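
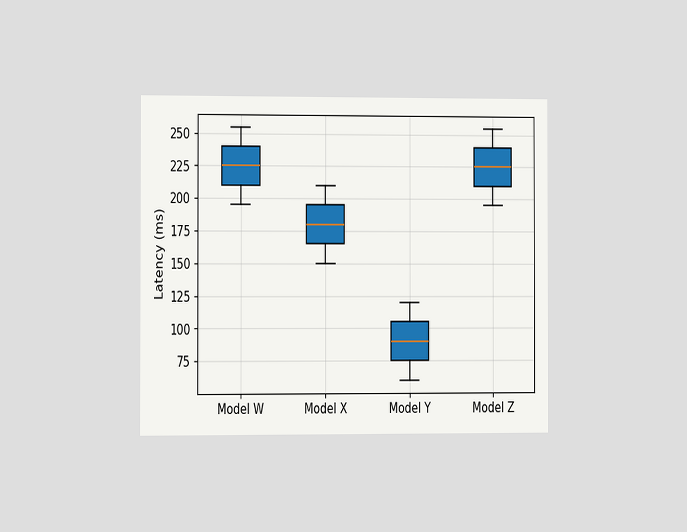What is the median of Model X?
The chart is viewed slightly from the left. The median line in the Model X box sits at 180ms.

180ms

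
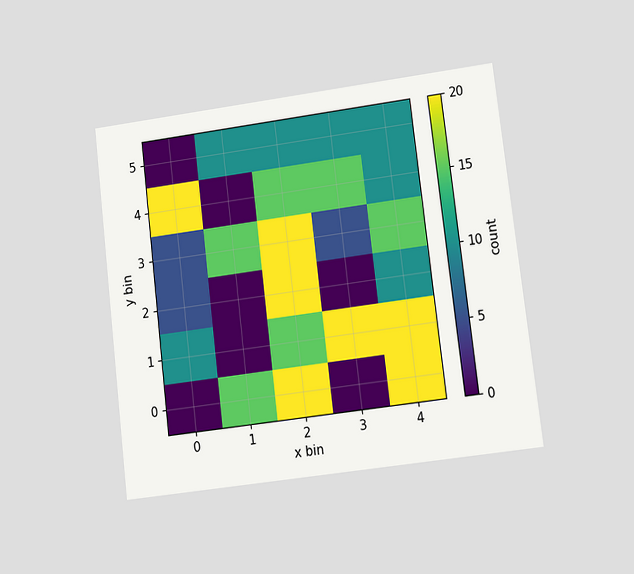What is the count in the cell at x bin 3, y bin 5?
The chart is tilted about 7° counter-clockwise and viewed at a slight angle. Matching the cell (3, 5) against the colorbar gives 10.

10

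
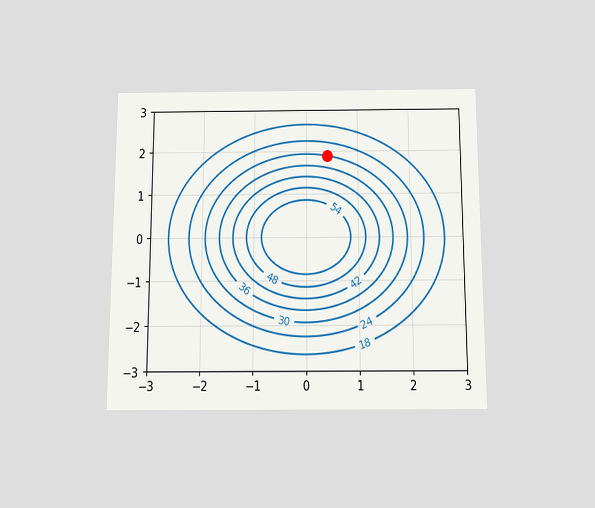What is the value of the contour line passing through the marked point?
The chart is viewed slightly from below. The marked point sits on the contour labelled 30.

30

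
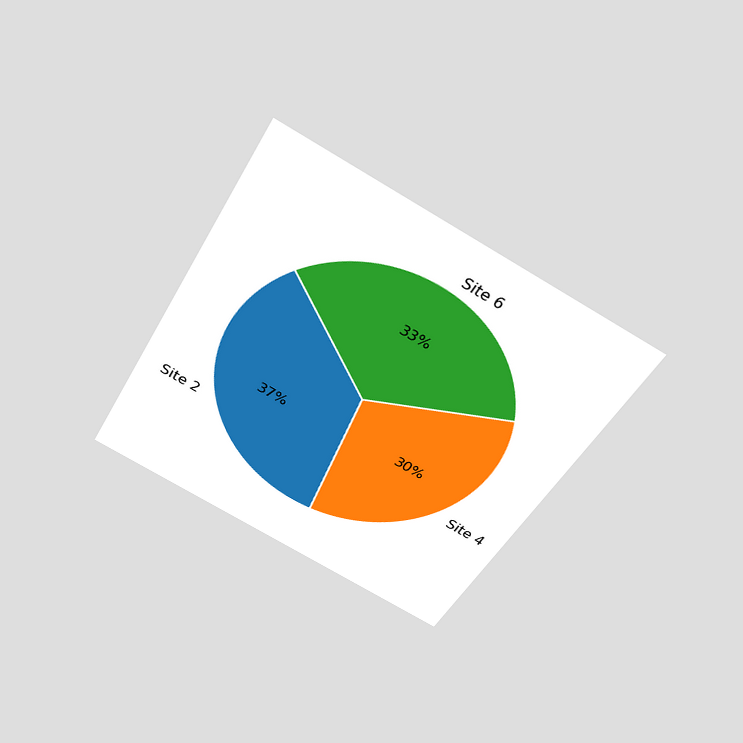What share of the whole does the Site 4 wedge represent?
The chart is tilted about 29° clockwise and viewed slightly from above. The Site 4 slice takes up 30% of the pie.

30%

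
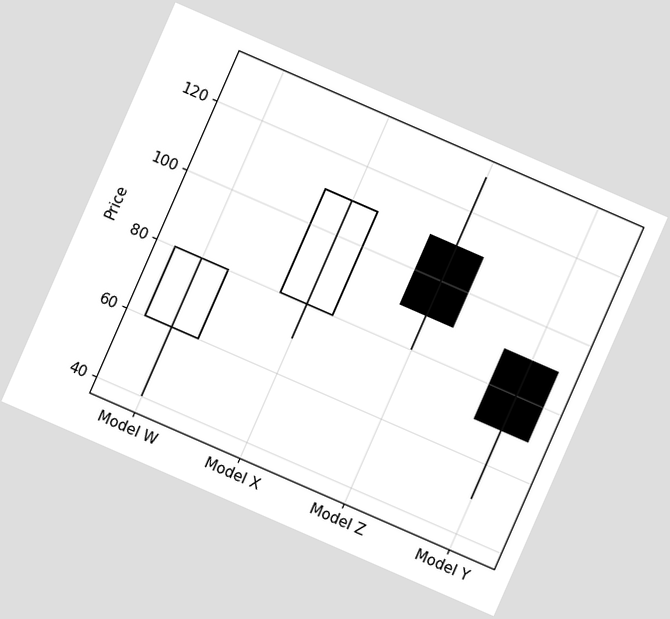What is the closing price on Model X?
The chart is tilted about 24° clockwise. The Model X candle closes at 110.

110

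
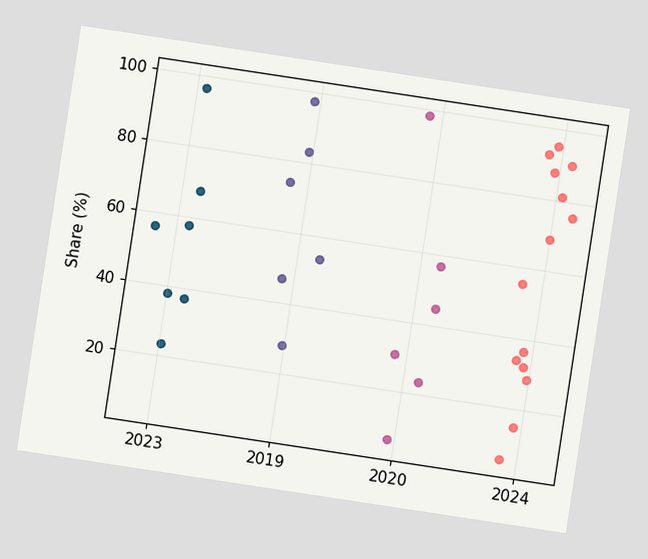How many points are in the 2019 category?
6

The chart is tilted about 9° clockwise. Counting the markers in the 2019 column gives 6.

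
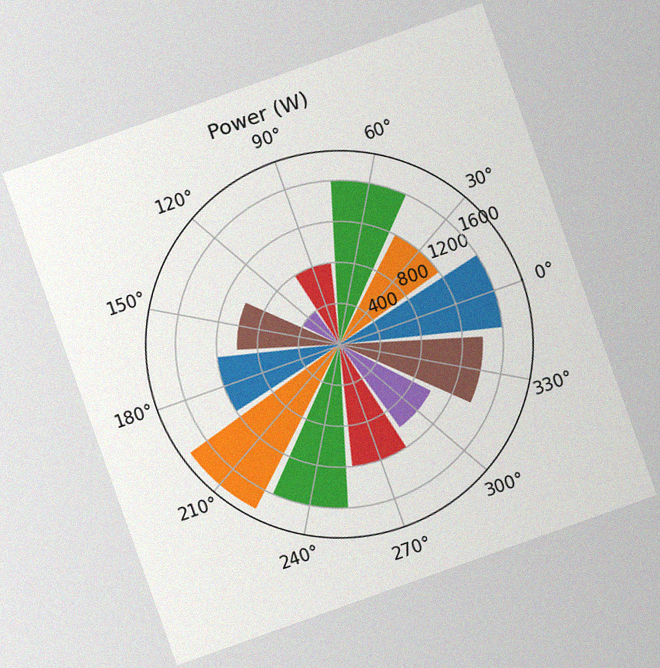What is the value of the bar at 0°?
The chart is tilted about 20° counter-clockwise, with some photo noise. The bar at 0° reaches 1600W on the radial axis.

1600W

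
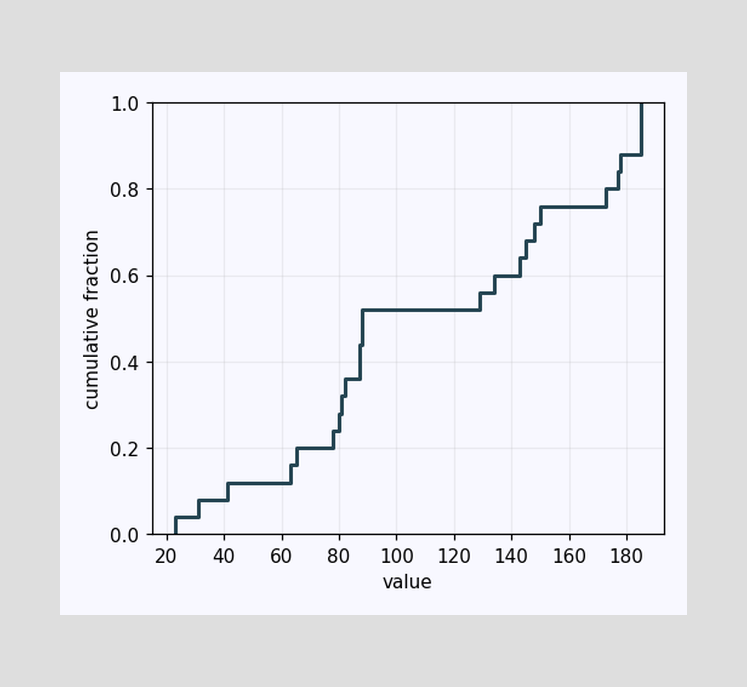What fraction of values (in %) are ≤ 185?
100%

At x=185 the ECDF step is at 100%.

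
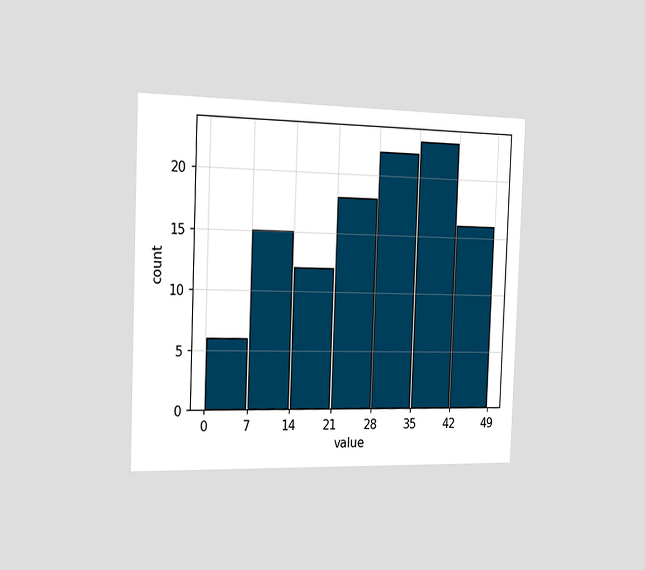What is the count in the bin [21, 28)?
18

The chart is tilted about 2° clockwise and viewed slightly from the left. The [21, 28) bin has height 18.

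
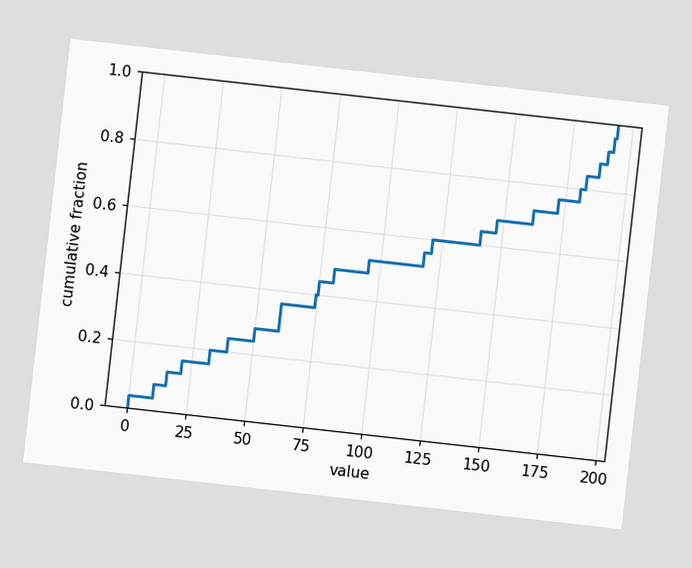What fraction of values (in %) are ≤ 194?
100%

The chart is tilted about 6° clockwise. At x=194 the ECDF step is at 100%.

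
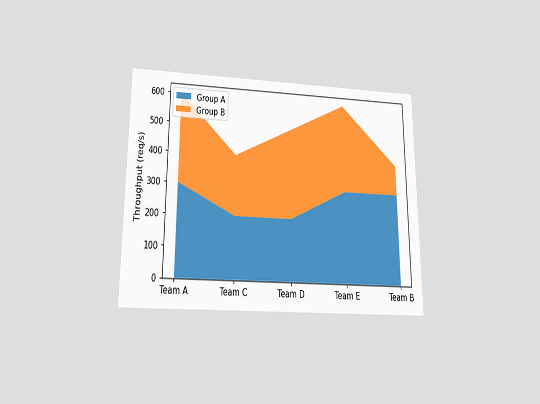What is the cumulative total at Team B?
400req/s

The chart is viewed slightly from below. The stacked total at Team B reaches 400req/s.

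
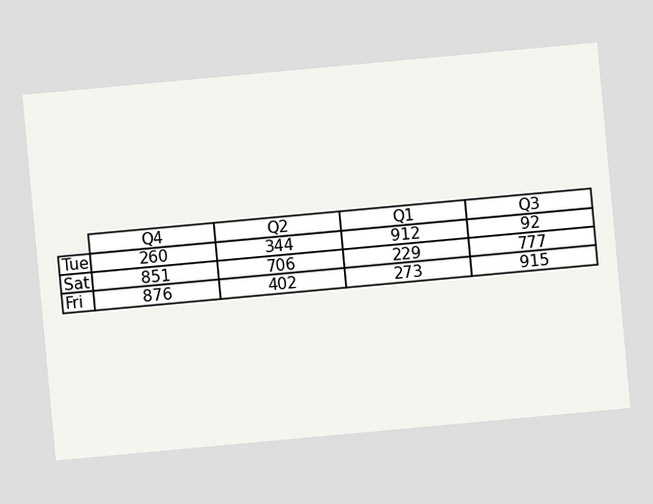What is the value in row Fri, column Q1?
273

The chart is tilted about 5° counter-clockwise. The (Fri, Q1) cell reads 273.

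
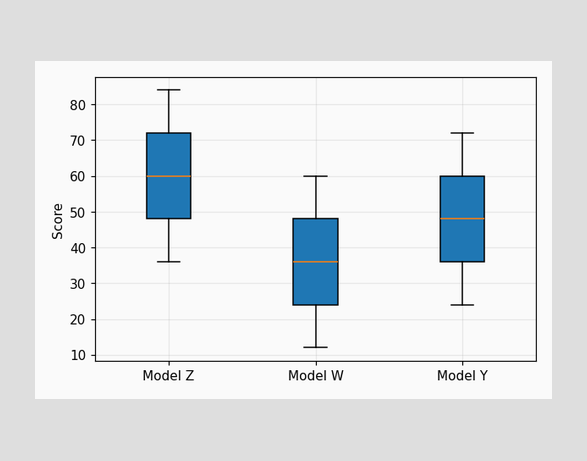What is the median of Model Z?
The median line in the Model Z box sits at 60.

60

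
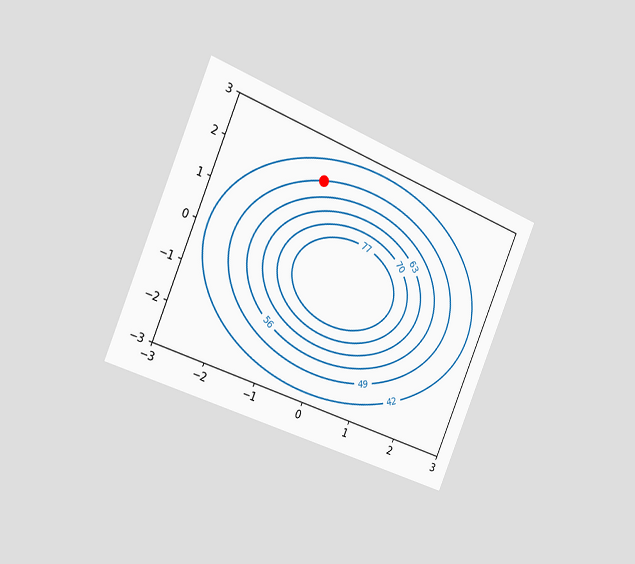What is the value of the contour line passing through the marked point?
49

The chart is tilted about 23° clockwise and viewed slightly from the left. The marked point sits on the contour labelled 49.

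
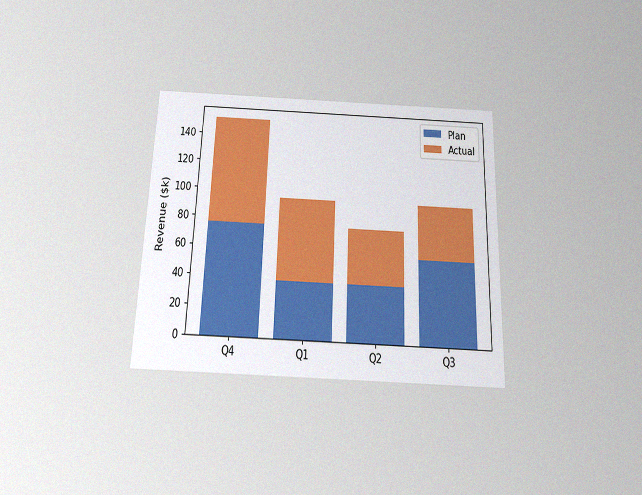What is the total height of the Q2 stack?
The chart is tilted about 2° clockwise and viewed slightly from below, with some photo noise. The Q2 stack's top reaches $76k on the y-axis.

$76k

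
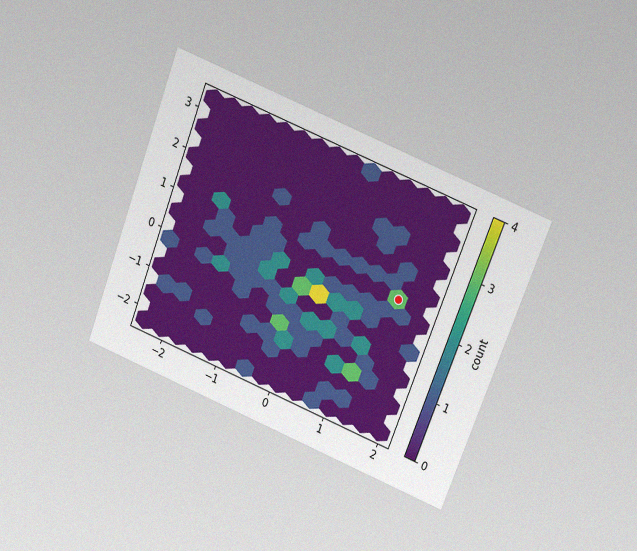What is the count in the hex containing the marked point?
The chart is tilted about 21° clockwise and viewed slightly from above, with some photo noise. The marked hex reads 3 on the colorbar.

3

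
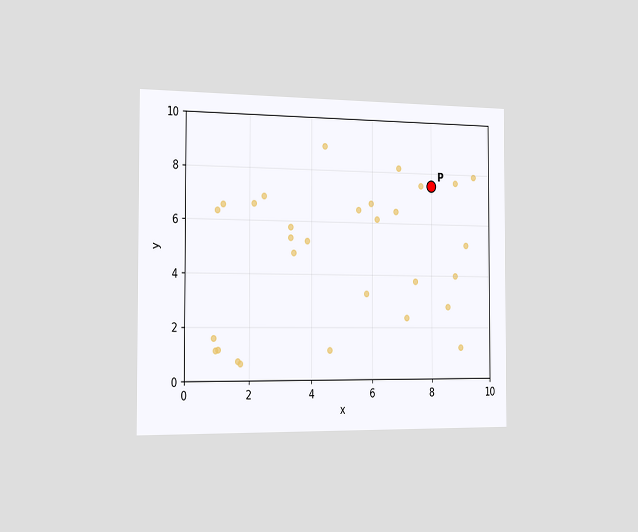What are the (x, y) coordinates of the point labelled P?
The chart is viewed slightly from the left. Following the gridlines from P to each axis, P sits at (8, 7.5).

(8, 7.5)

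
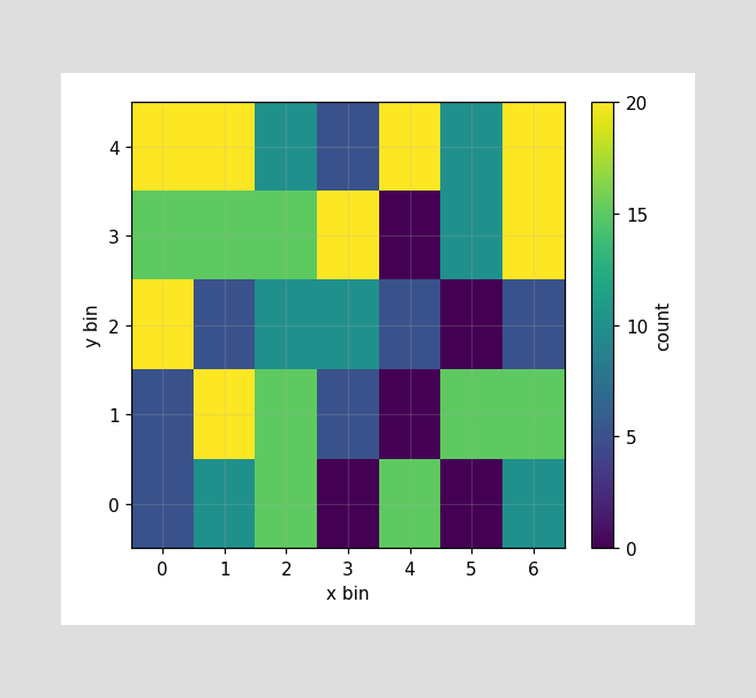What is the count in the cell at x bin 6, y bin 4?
20

Matching the cell (6, 4) against the colorbar gives 20.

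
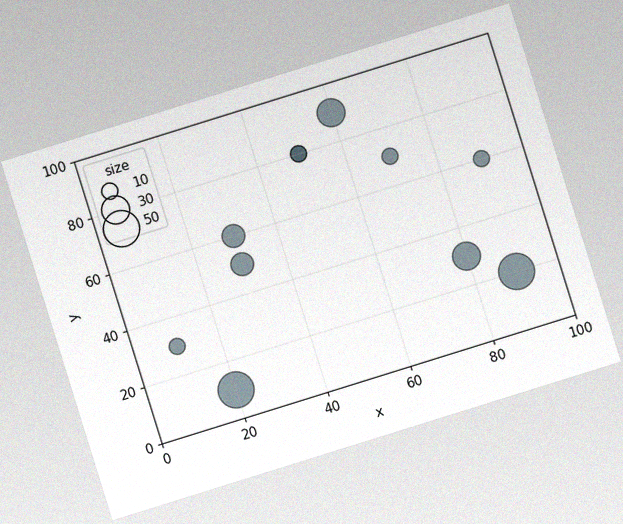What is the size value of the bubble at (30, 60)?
The chart is tilted about 17° counter-clockwise, with some photo noise. Matching the bubble at (30, 60) against the size legend gives 20.

20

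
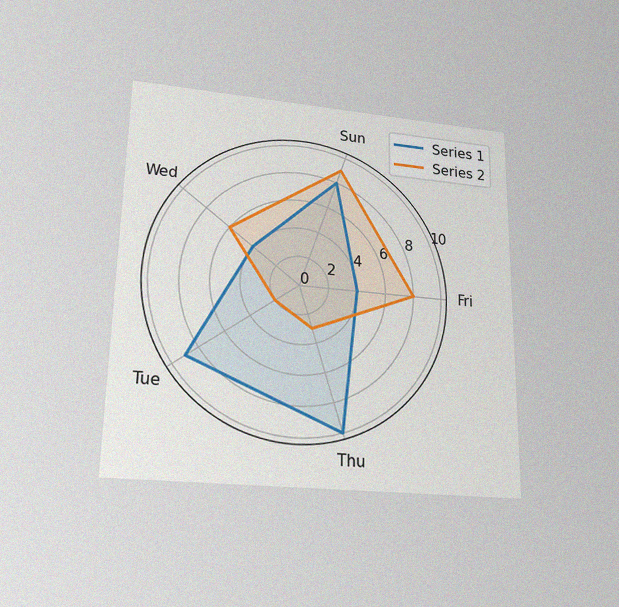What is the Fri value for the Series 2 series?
The chart is viewed slightly from below, with some photo noise. On the Fri axis, Series 2 reaches 8.

8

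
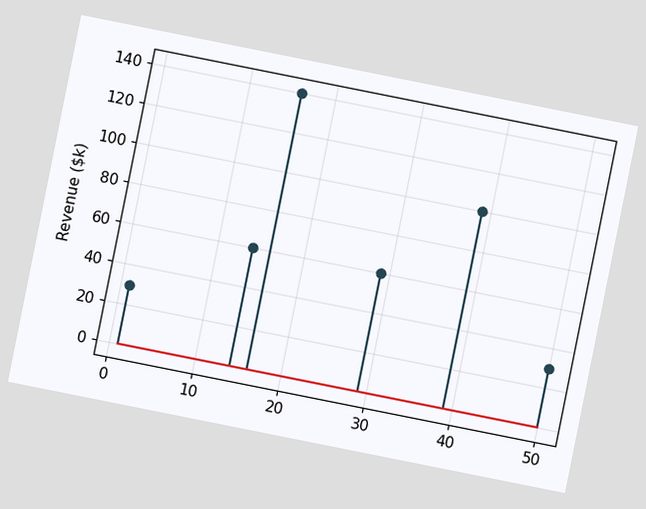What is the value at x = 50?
$30k

The chart is tilted about 11° clockwise. The stem at x=50 reaches $30k.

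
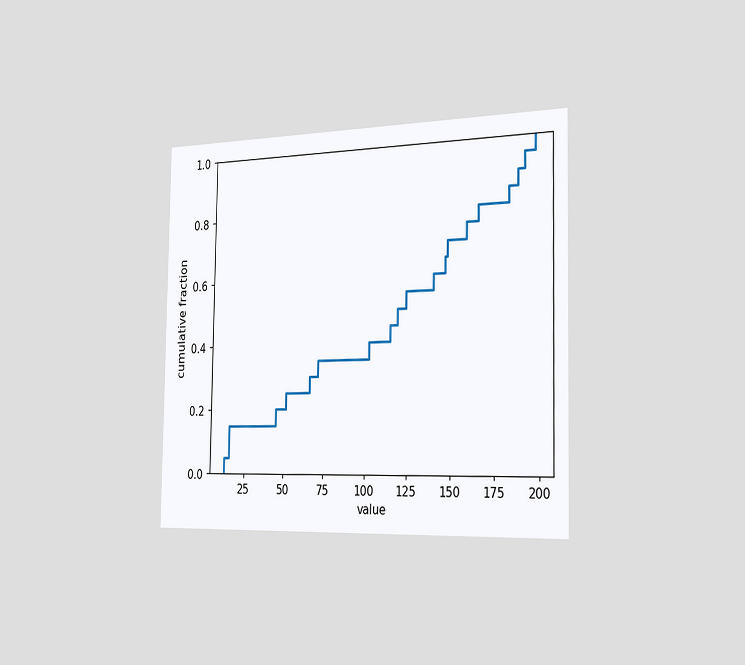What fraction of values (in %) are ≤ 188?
The chart is viewed slightly from the right. At x=188 the ECDF step is at 90%.

90%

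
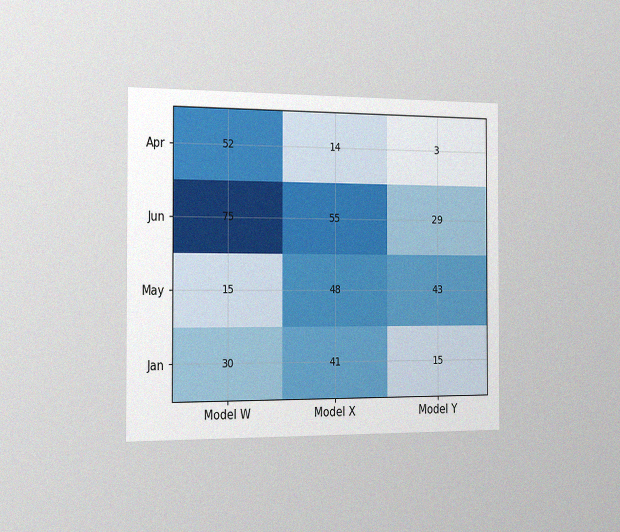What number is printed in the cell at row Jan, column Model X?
The chart is viewed slightly from the left, with some photo noise. The (Jan, Model X) cell reads 41.

41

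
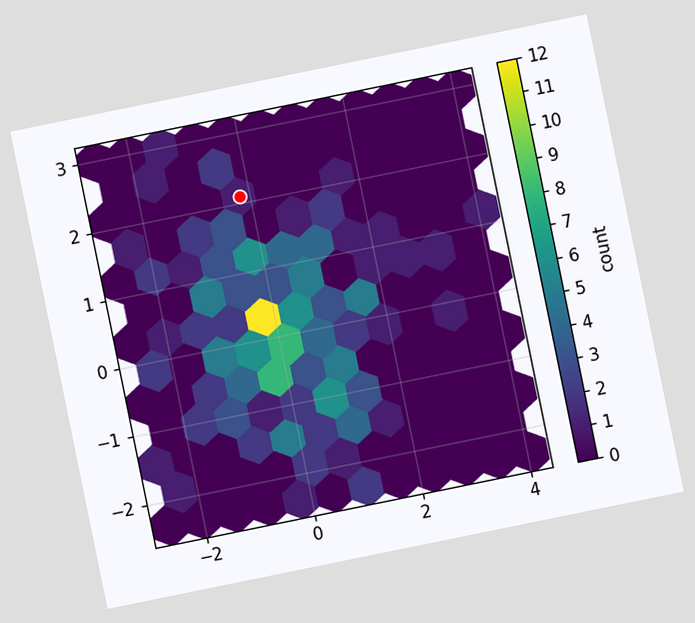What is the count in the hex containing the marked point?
1

The chart is tilted about 12° counter-clockwise. The marked hex reads 1 on the colorbar.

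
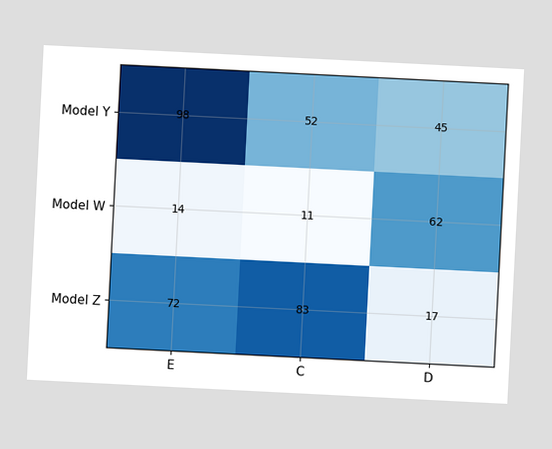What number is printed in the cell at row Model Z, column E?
72

The chart is tilted about 3° clockwise. The (Model Z, E) cell reads 72.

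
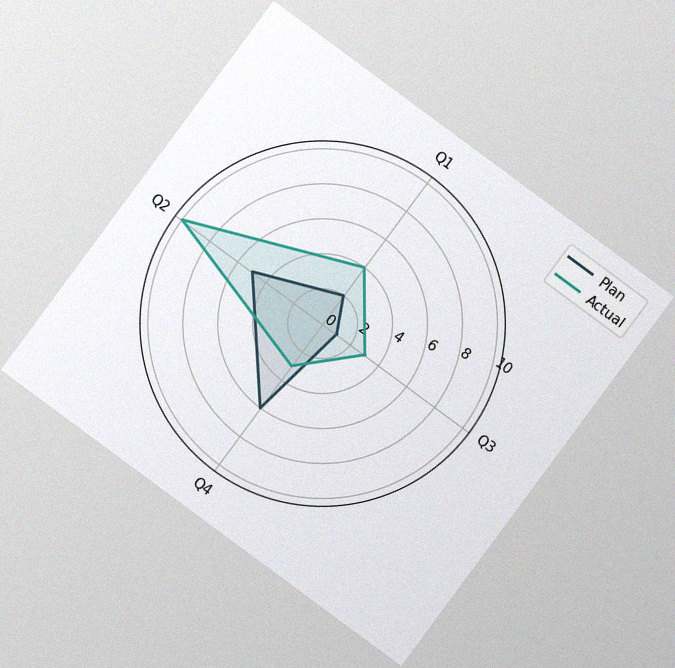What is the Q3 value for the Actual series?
The chart is tilted about 36° clockwise, with some photo noise. On the Q3 axis, Actual reaches 3.

3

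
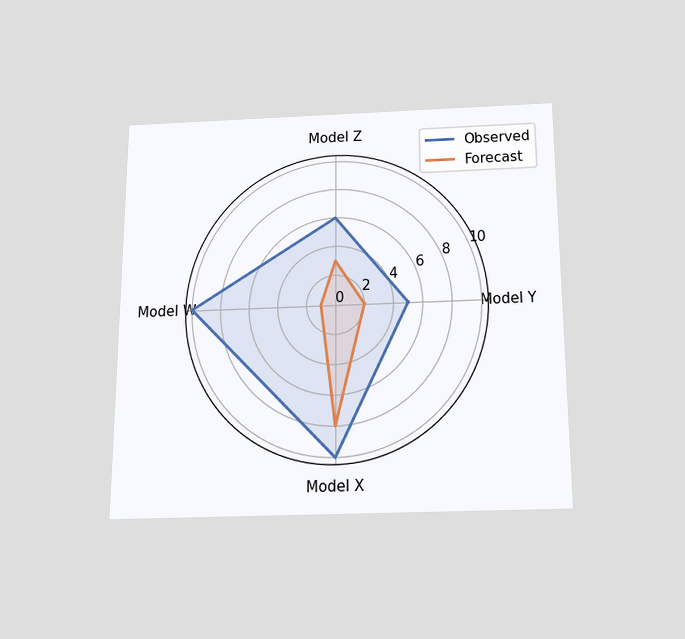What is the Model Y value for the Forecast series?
The chart is viewed slightly from below. On the Model Y axis, Forecast reaches 2.

2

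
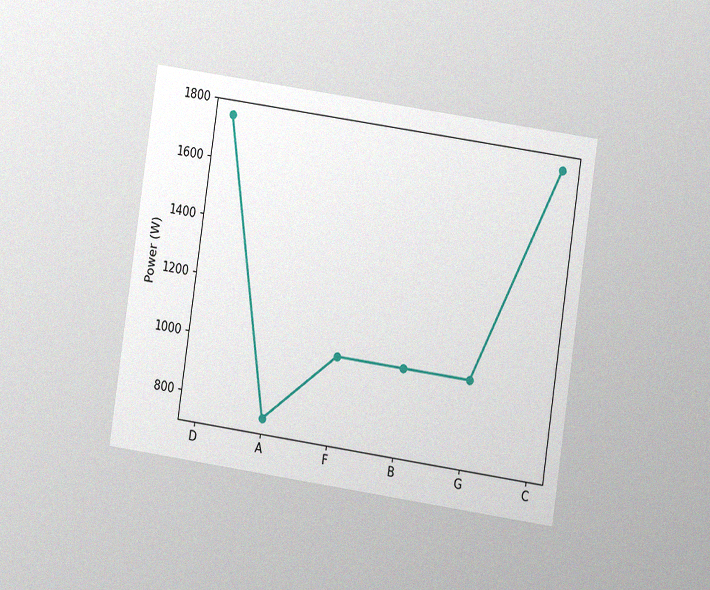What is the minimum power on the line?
750W

The chart is tilted about 8° clockwise and viewed at a slight angle, with some photo noise. The lowest point is at A, and reading across to the y-axis gives 750W.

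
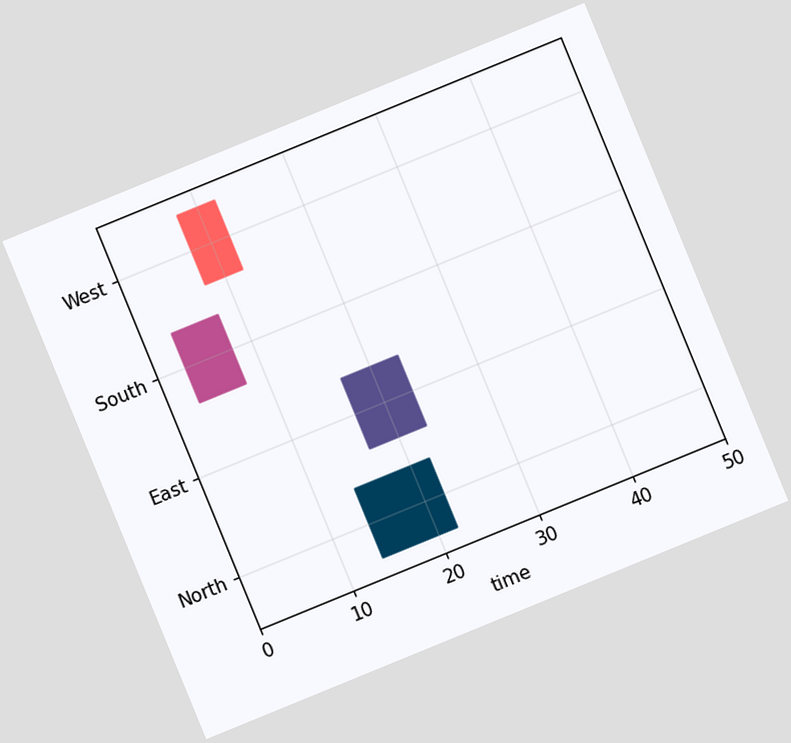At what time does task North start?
14

The chart is tilted about 22° counter-clockwise. The North bar begins at t=14.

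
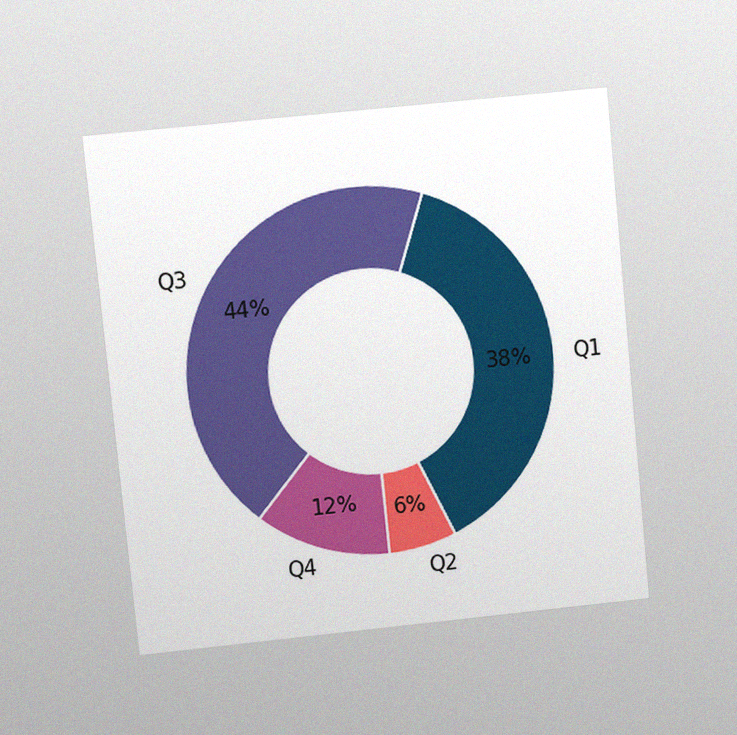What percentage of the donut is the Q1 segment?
The chart is tilted about 6° counter-clockwise and viewed at a slight angle, with some photo noise. The Q1 segment takes up 38% of the ring.

38%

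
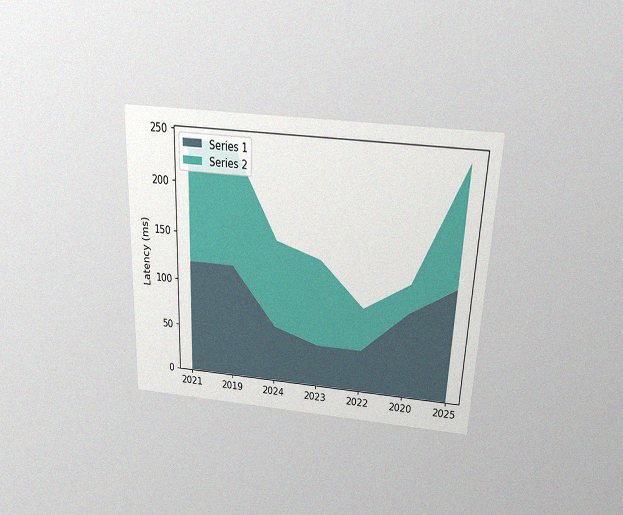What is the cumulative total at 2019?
The chart is tilted about 2° clockwise and viewed slightly from above, with some photo noise. The stacked total at 2019 reaches 240ms.

240ms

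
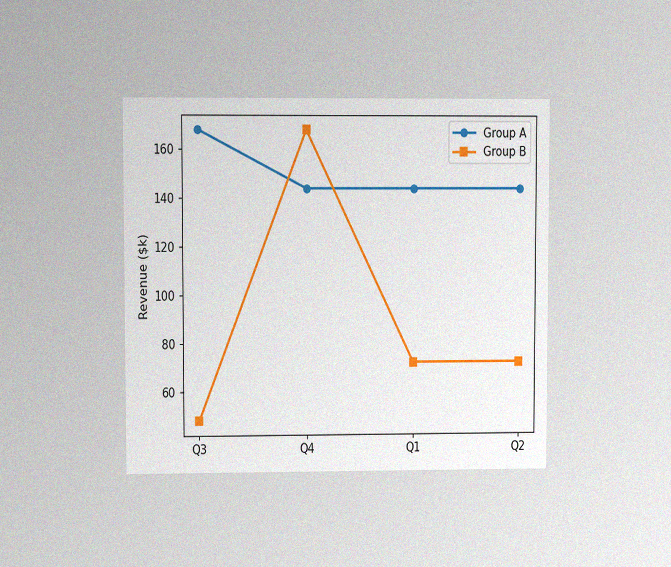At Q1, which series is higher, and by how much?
The chart is viewed at a slight angle, with some photo noise. At Q1, Group A sits above the other line by $72k.

Group A, by $72k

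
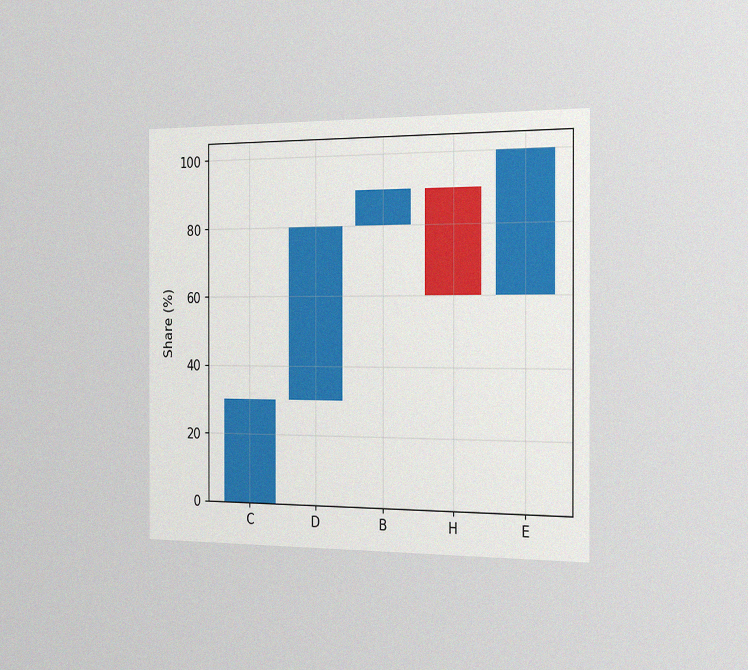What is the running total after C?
The chart is viewed slightly from the right, with some photo noise. After C the running total reaches 30%.

30%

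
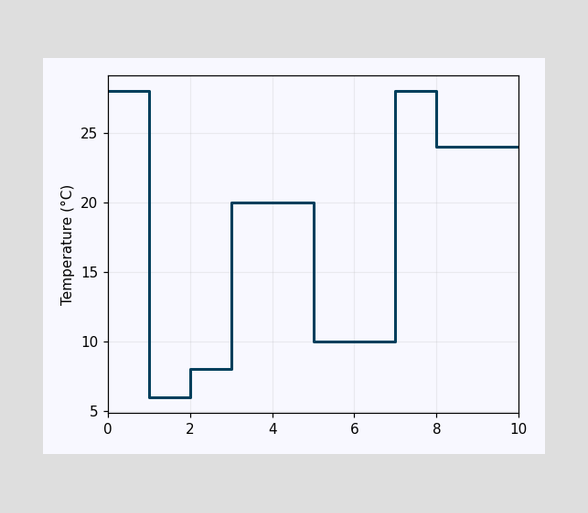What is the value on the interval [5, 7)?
10°C

On [5, 7) the step sits at 10°C.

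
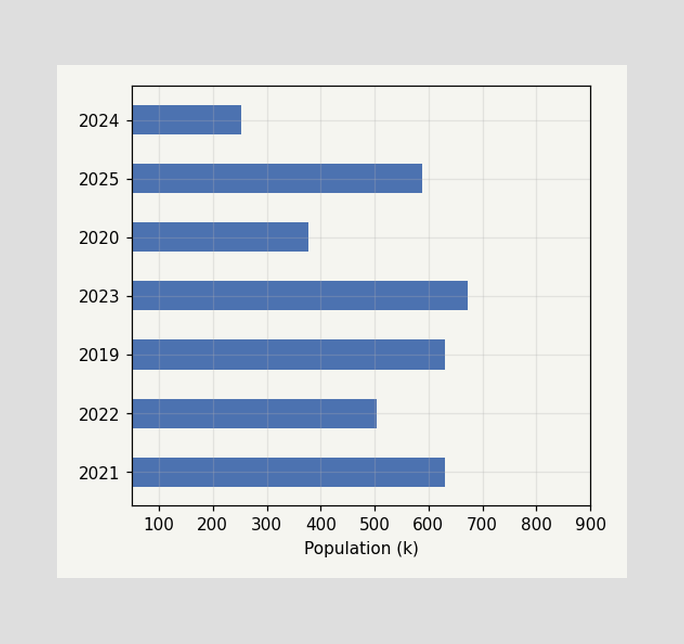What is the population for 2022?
504k

Reading along the chart's x-axis, the 2022 bar reaches 504k.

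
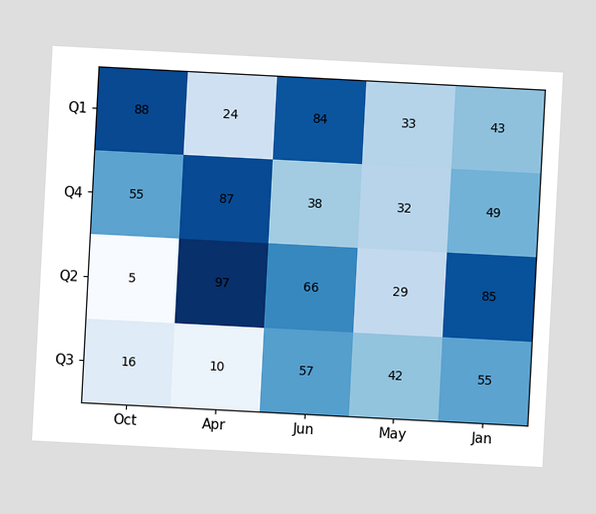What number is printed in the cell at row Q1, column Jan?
43

The chart is tilted about 3° clockwise. The (Q1, Jan) cell reads 43.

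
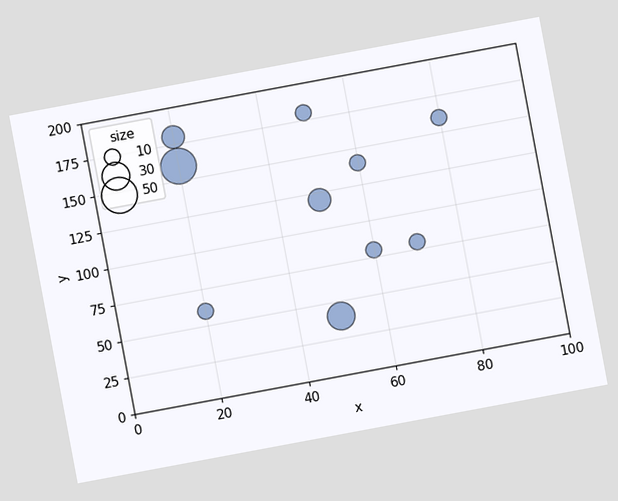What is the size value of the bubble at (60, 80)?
10

The chart is tilted about 11° counter-clockwise. Matching the bubble at (60, 80) against the size legend gives 10.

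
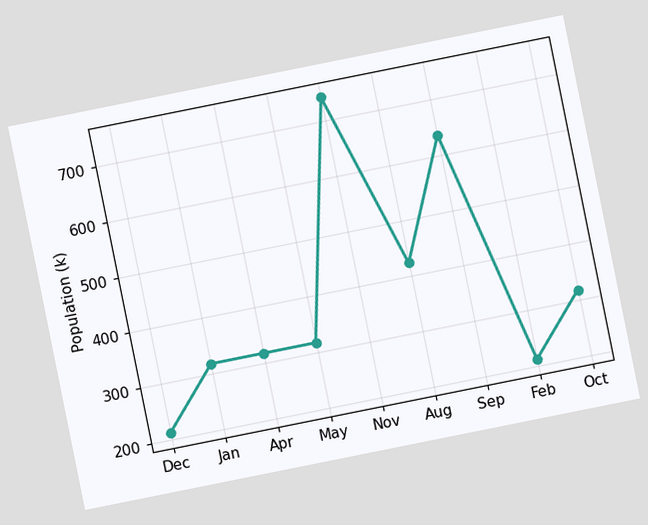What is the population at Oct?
The chart is tilted about 11° counter-clockwise. At Oct, the line is at 318k.

318k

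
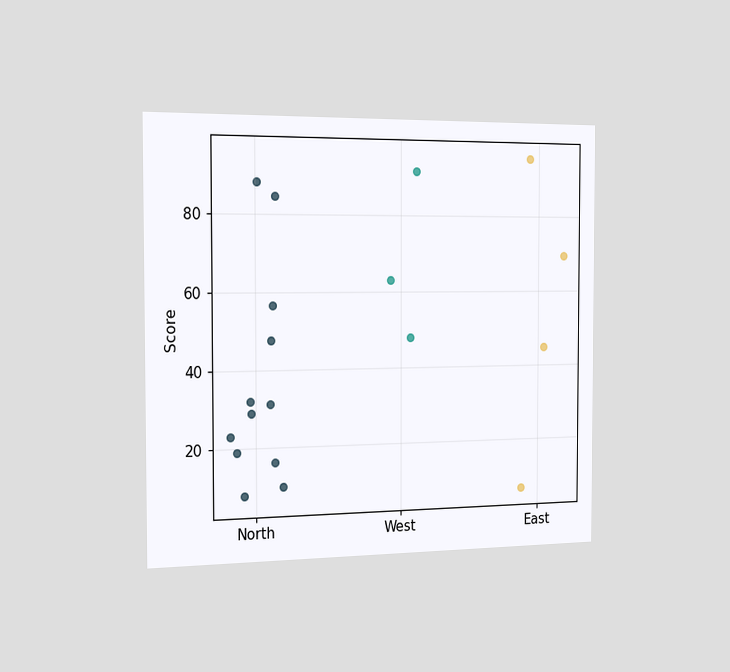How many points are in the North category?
12

The chart is viewed slightly from the left. Counting the markers in the North column gives 12.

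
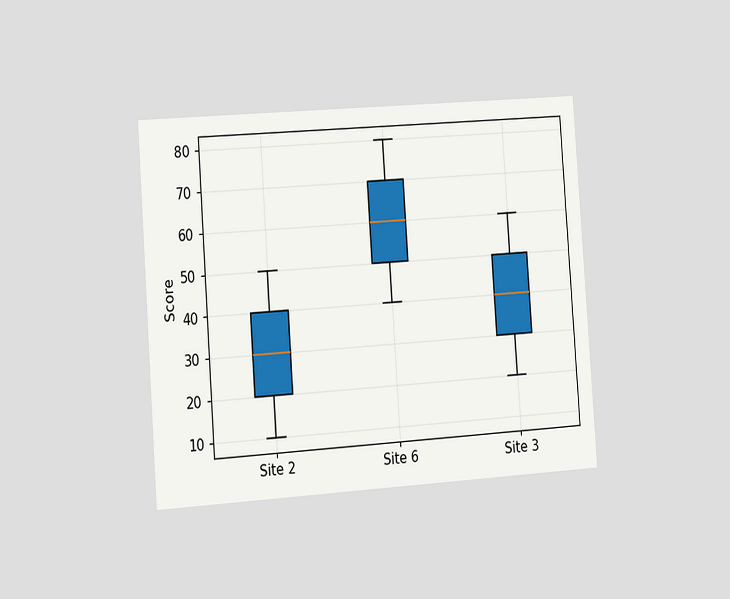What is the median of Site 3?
The chart is tilted about 4° counter-clockwise and viewed slightly from the left. The median line in the Site 3 box sits at 40.

40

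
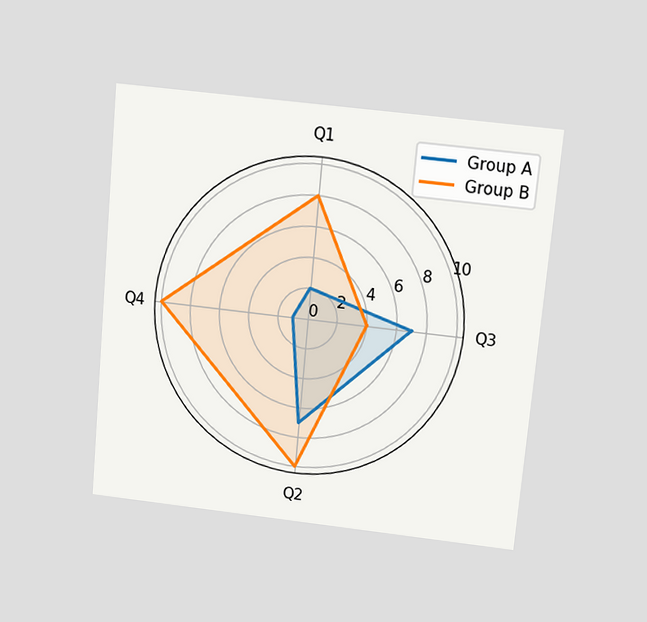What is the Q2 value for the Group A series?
The chart is tilted about 5° clockwise and viewed slightly from above. On the Q2 axis, Group A reaches 7.

7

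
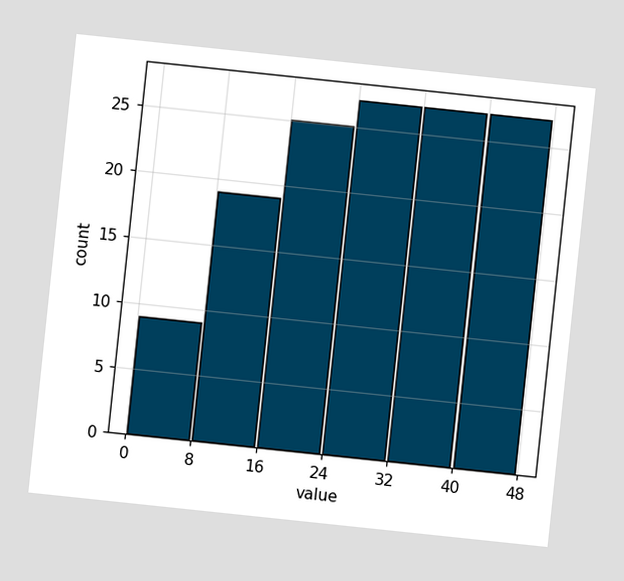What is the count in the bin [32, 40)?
The chart is tilted about 6° clockwise. The [32, 40) bin has height 27.

27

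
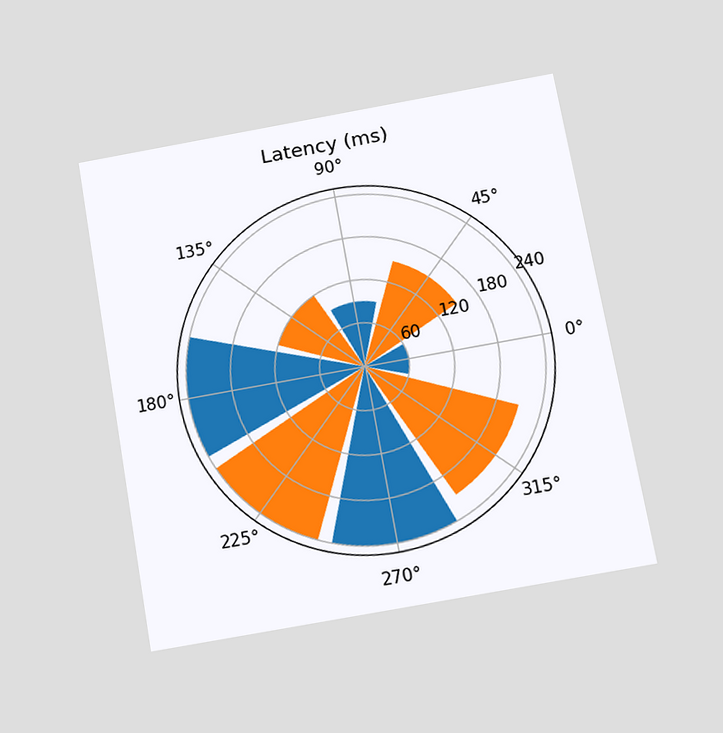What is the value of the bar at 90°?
90ms

The chart is tilted about 10° counter-clockwise and viewed slightly from below. The bar at 90° reaches 90ms on the radial axis.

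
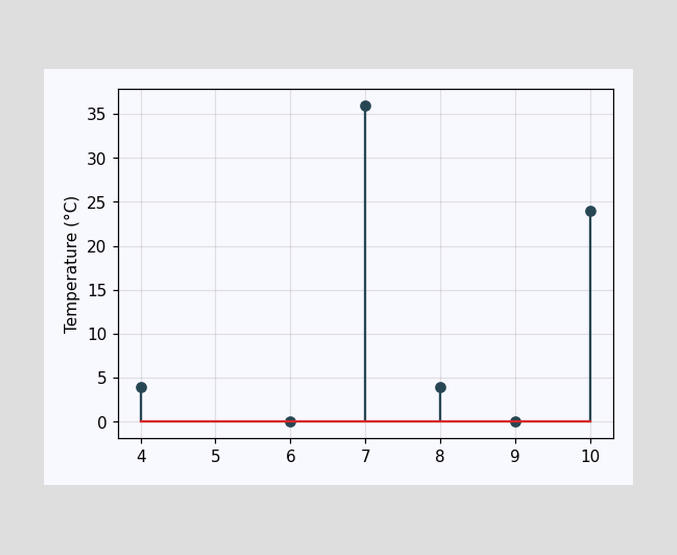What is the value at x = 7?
36°C

The stem at x=7 reaches 36°C.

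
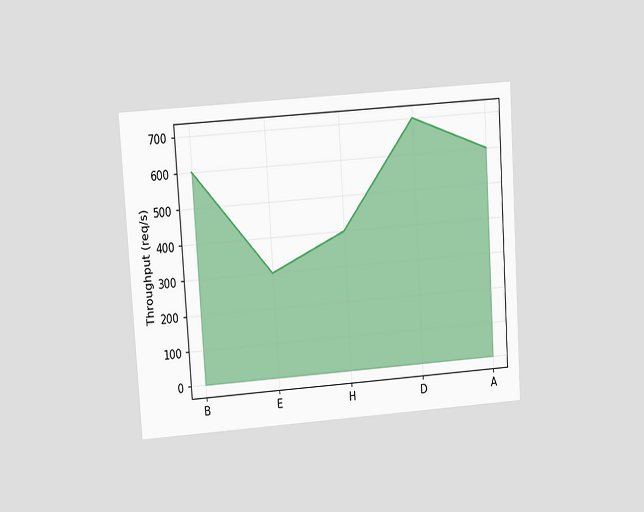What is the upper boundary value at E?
300req/s

The chart is tilted about 4° counter-clockwise and viewed at a slight angle. At E the upper boundary is at 300req/s.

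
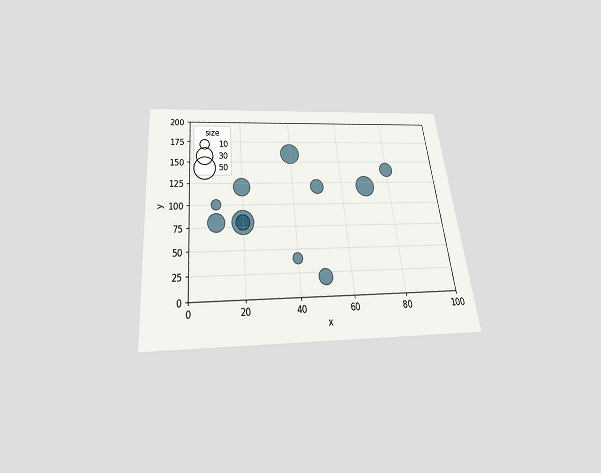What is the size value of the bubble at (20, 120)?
The chart is tilted about 6° counter-clockwise and viewed slightly from below. Matching the bubble at (20, 120) against the size legend gives 30.

30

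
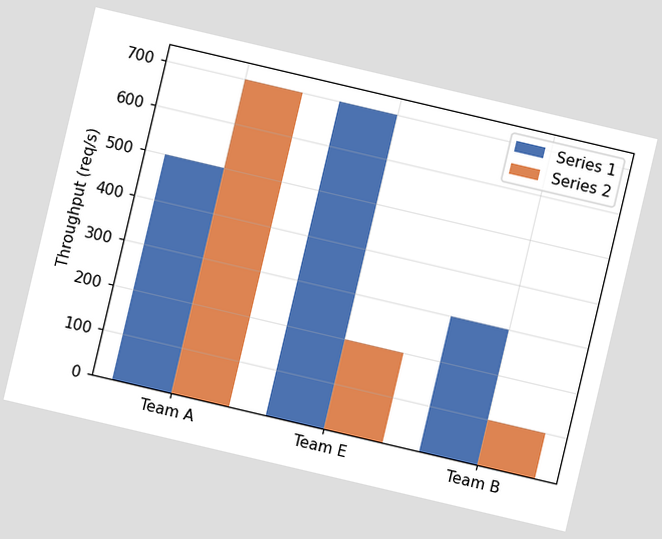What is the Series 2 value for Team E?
The chart is tilted about 13° clockwise. The Series 2 bar at Team E reaches 200req/s on the y-axis.

200req/s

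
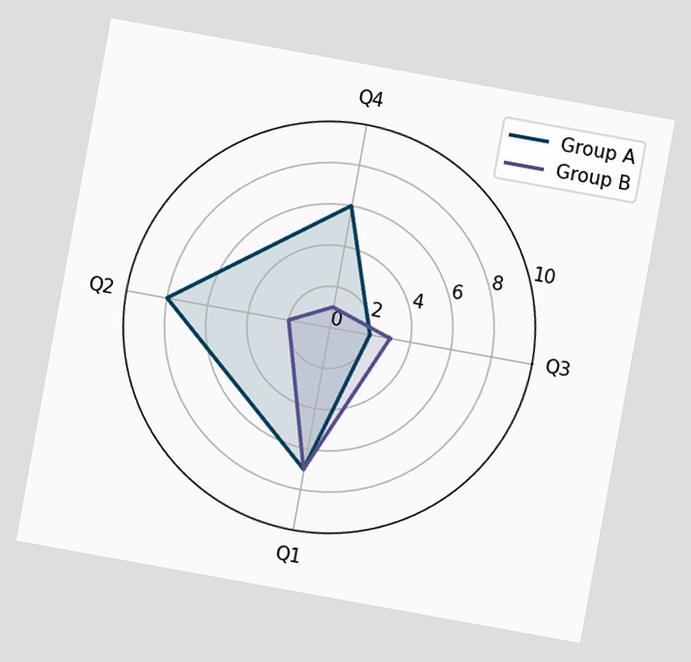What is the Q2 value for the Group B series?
The chart is tilted about 10° clockwise. On the Q2 axis, Group B reaches 2.

2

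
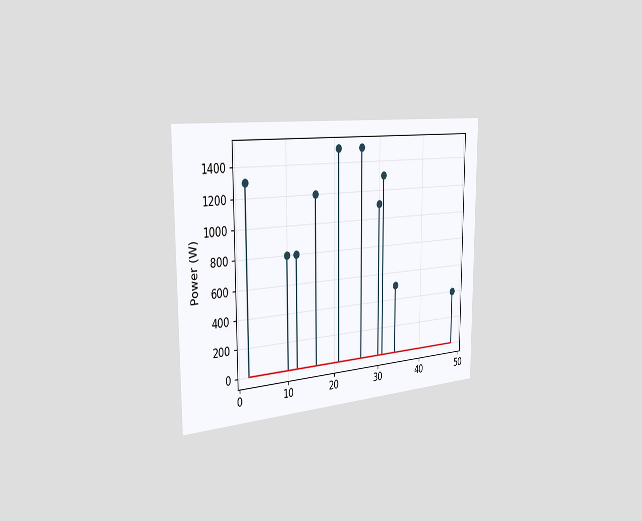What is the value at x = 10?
The chart is viewed slightly from the left. The stem at x=10 reaches 800W.

800W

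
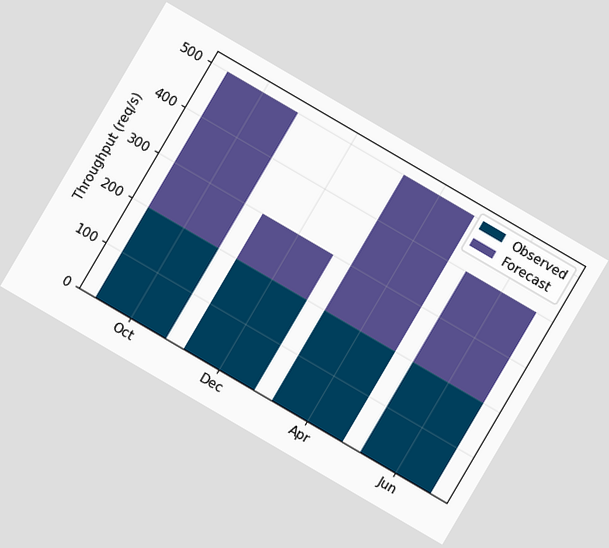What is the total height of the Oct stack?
500req/s

The chart is tilted about 30° clockwise. The Oct stack's top reaches 500req/s on the y-axis.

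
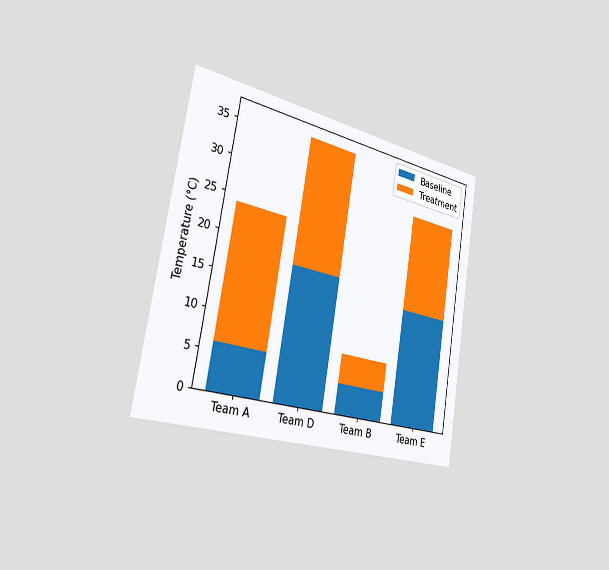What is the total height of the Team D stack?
The chart is tilted about 9° clockwise and viewed slightly from the left. The Team D stack's top reaches 36°C on the y-axis.

36°C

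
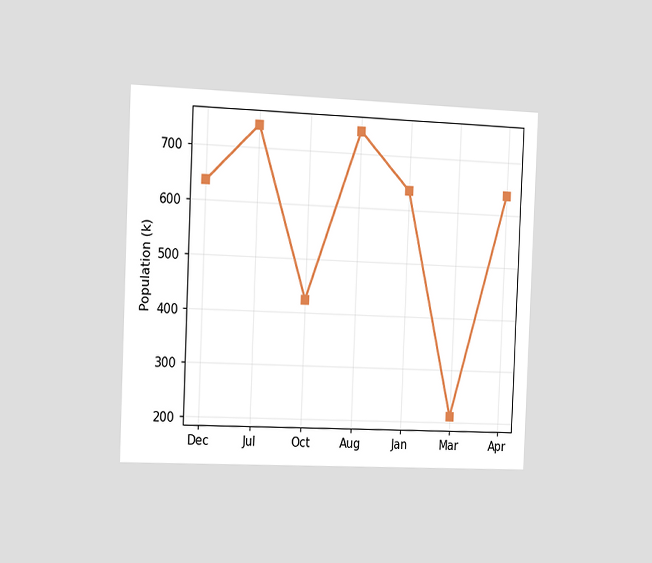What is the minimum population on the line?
212k

The chart is tilted about 2° clockwise and viewed slightly from the left. The lowest point is at Mar, and reading across to the y-axis gives 212k.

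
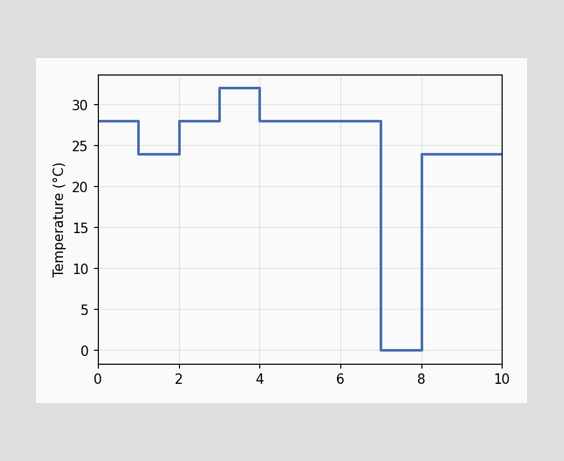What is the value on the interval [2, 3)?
On [2, 3) the step sits at 28°C.

28°C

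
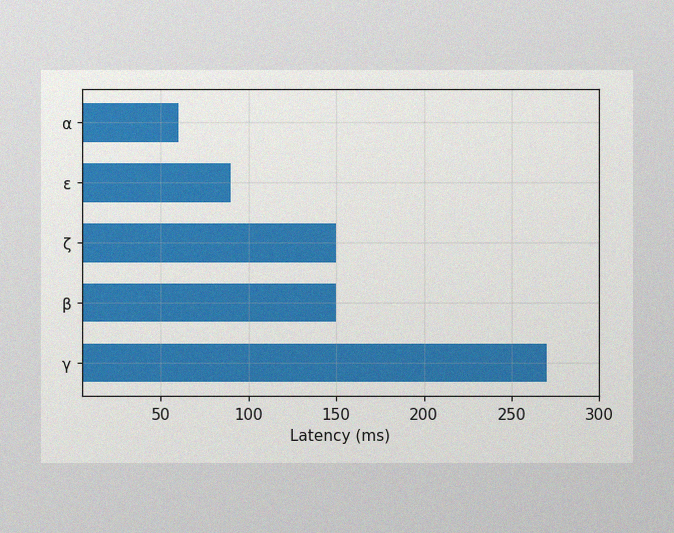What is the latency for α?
60ms

The image has some photo noise and uneven lighting. Reading along the chart's x-axis, the α bar reaches 60ms.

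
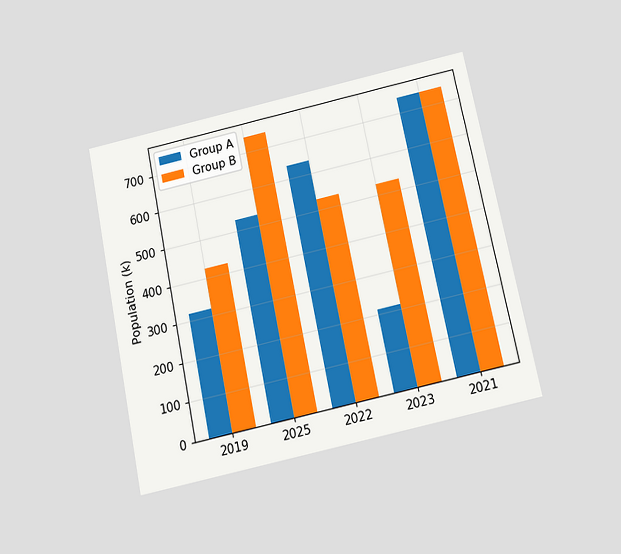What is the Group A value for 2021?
742k

The chart is tilted about 12° counter-clockwise and viewed slightly from below. The Group A bar at 2021 reaches 742k on the y-axis.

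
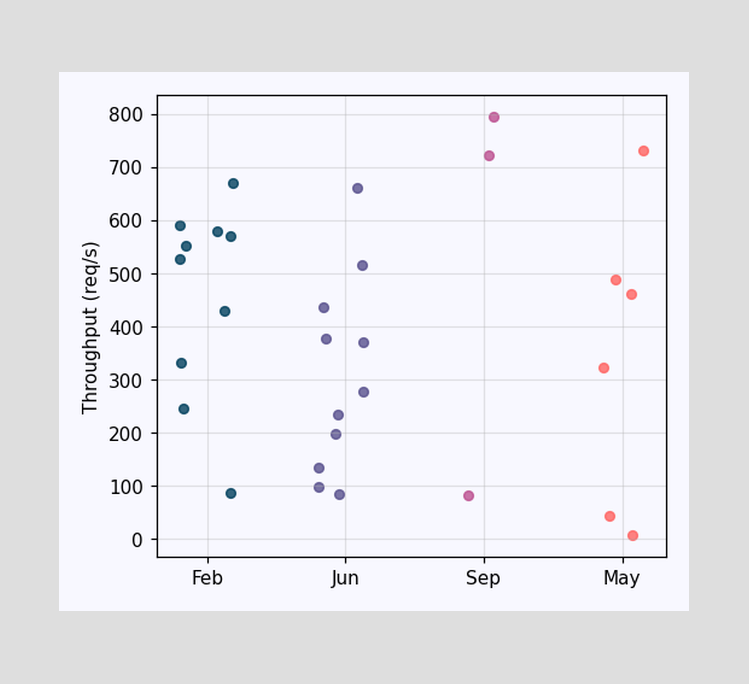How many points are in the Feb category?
10

Counting the markers in the Feb column gives 10.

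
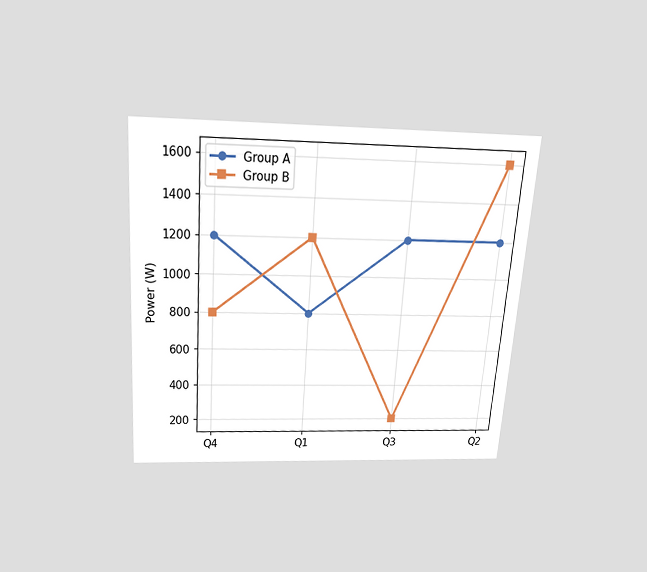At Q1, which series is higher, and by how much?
The chart is tilted about 4° clockwise and viewed slightly from above. At Q1, Group B sits above the other line by 400W.

Group B, by 400W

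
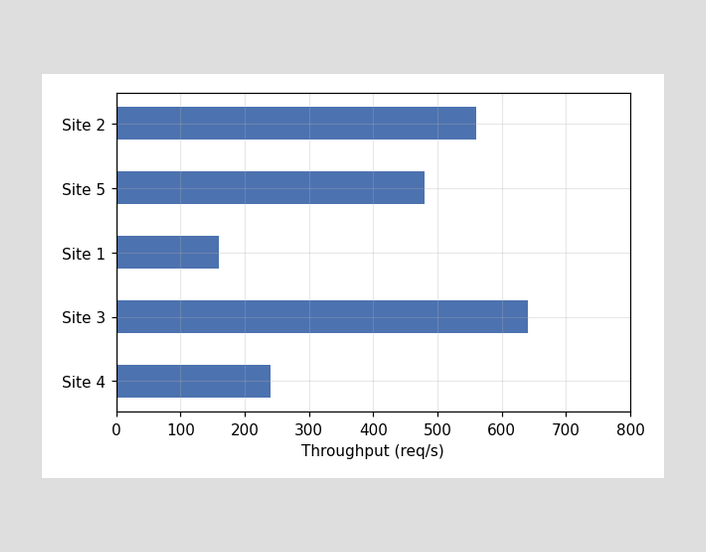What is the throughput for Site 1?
Reading along the chart's x-axis, the Site 1 bar reaches 160req/s.

160req/s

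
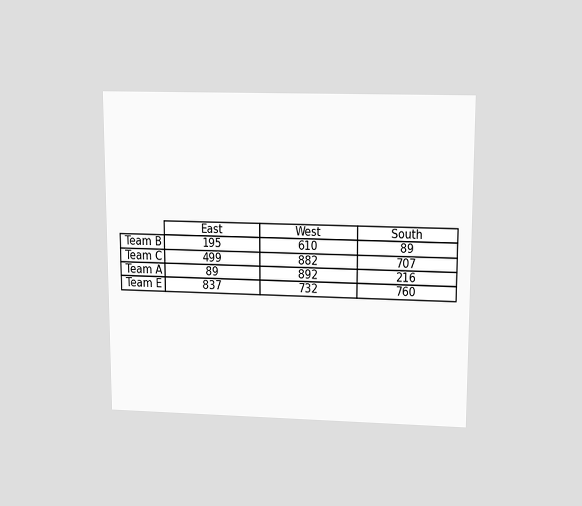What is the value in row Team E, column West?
732

The chart is viewed slightly from above. The (Team E, West) cell reads 732.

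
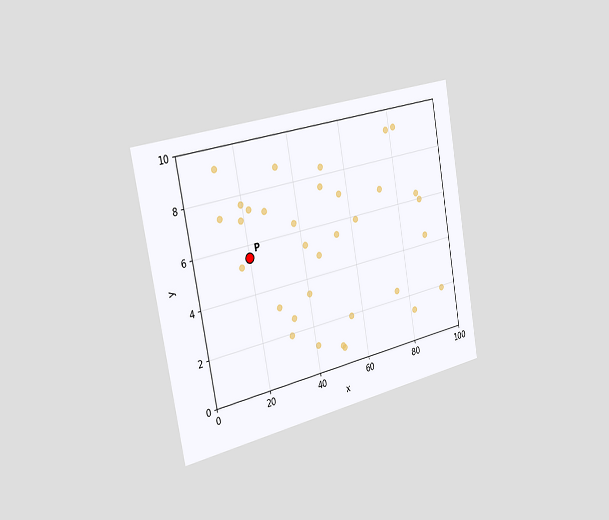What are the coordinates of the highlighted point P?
The chart is tilted about 10° counter-clockwise and viewed slightly from the left. Following the gridlines from P to each axis, P sits at (20, 5.5).

(20, 5.5)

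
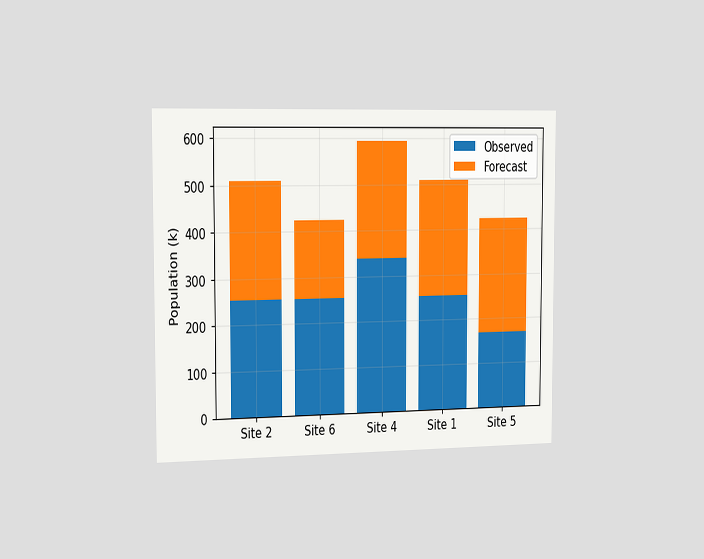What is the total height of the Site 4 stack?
595k

The chart is viewed slightly from the left. The Site 4 stack's top reaches 595k on the y-axis.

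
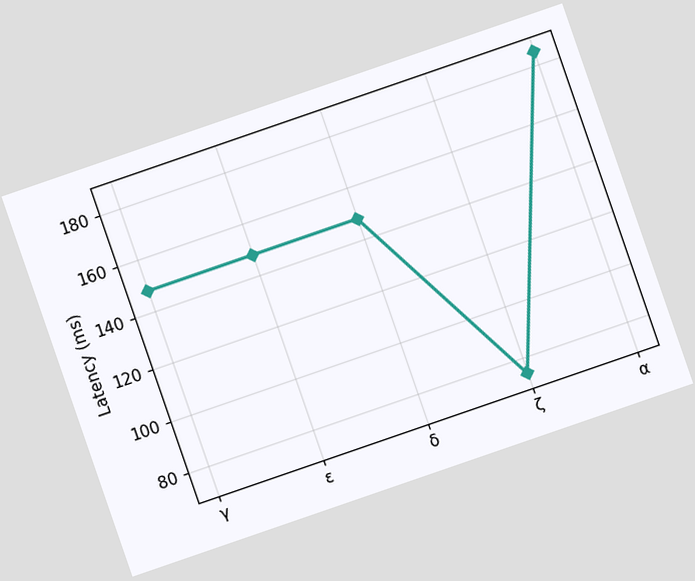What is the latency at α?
The chart is tilted about 19° counter-clockwise. At α, the line is at 185ms.

185ms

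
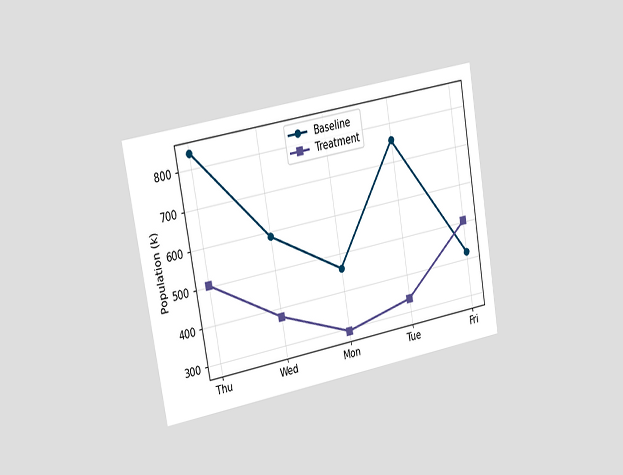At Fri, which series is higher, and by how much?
The chart is tilted about 10° counter-clockwise and viewed slightly from the left. At Fri, Treatment sits above the other line by 84k.

Treatment, by 84k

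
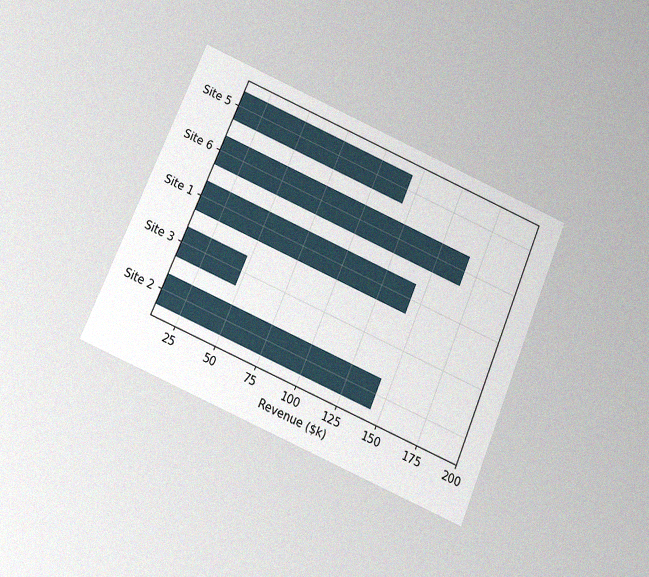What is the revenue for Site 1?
$144k

The chart is tilted about 23° clockwise and viewed slightly from below, with some photo noise. Reading along the chart's x-axis, the Site 1 bar reaches $144k.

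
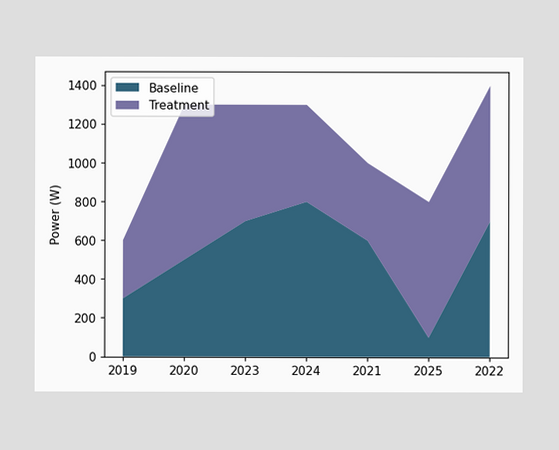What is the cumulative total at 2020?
1300W

The stacked total at 2020 reaches 1300W.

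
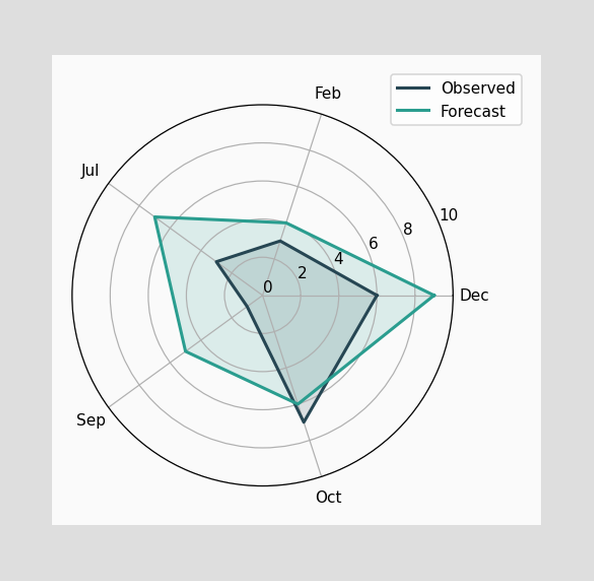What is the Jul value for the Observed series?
3

On the Jul axis, Observed reaches 3.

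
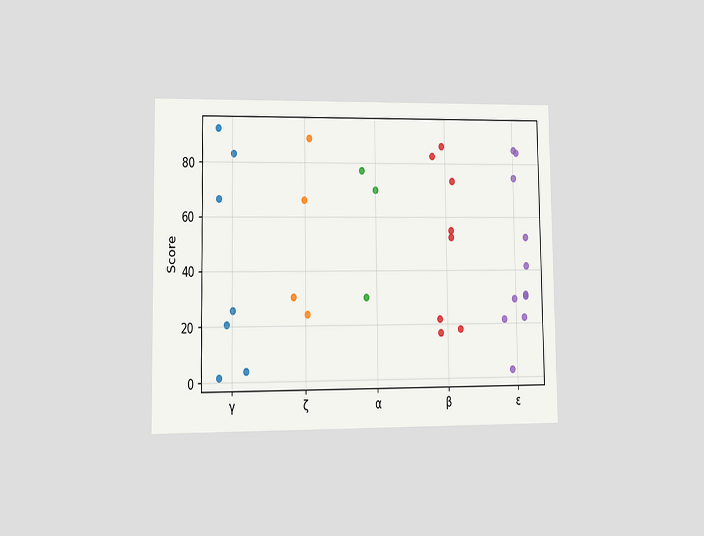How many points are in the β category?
8

The chart is viewed at a slight angle. Counting the markers in the β column gives 8.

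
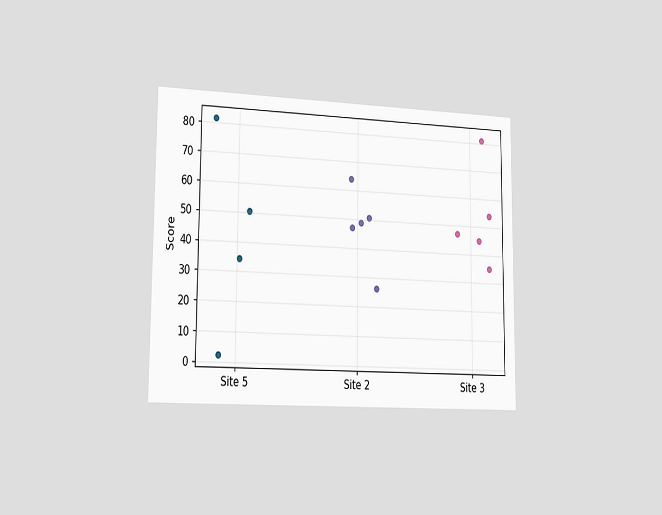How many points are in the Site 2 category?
5

The chart is viewed slightly from the left. Counting the markers in the Site 2 column gives 5.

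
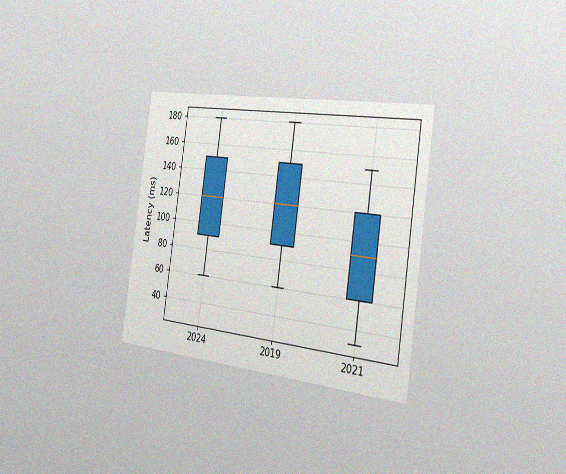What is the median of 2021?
The chart is tilted about 8° clockwise and viewed slightly from the right, with some photo noise. The median line in the 2021 box sits at 90ms.

90ms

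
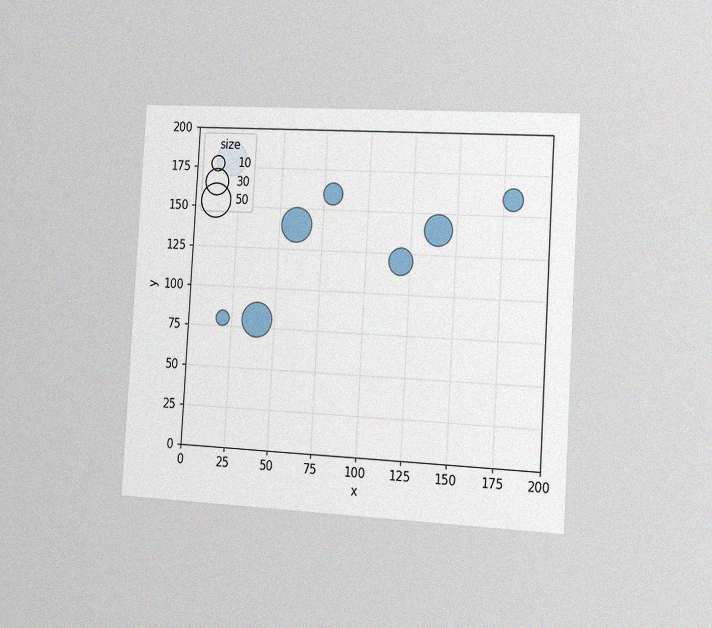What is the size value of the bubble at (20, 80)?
10

The chart is tilted about 3° clockwise and viewed slightly from the right, with some photo noise. Matching the bubble at (20, 80) against the size legend gives 10.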